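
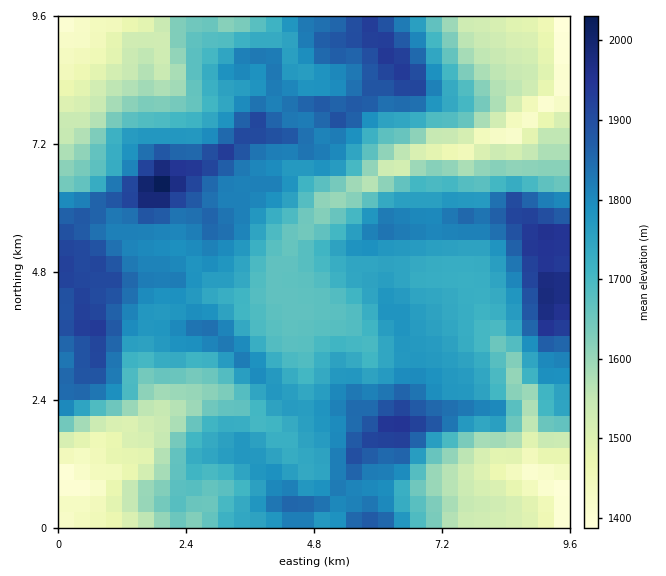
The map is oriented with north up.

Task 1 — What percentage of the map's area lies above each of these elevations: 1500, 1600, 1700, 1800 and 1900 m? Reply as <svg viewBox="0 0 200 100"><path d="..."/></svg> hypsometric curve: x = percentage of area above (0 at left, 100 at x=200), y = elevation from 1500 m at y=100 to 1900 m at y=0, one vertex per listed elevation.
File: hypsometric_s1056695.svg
<svg viewBox="0 0 200 100"><path d="M182 100l-25-25-35-25-62-25-44-25"/></svg>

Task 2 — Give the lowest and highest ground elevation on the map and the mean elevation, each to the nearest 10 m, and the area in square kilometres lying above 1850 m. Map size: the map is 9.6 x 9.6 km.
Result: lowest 1370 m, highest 2040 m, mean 1720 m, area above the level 14.6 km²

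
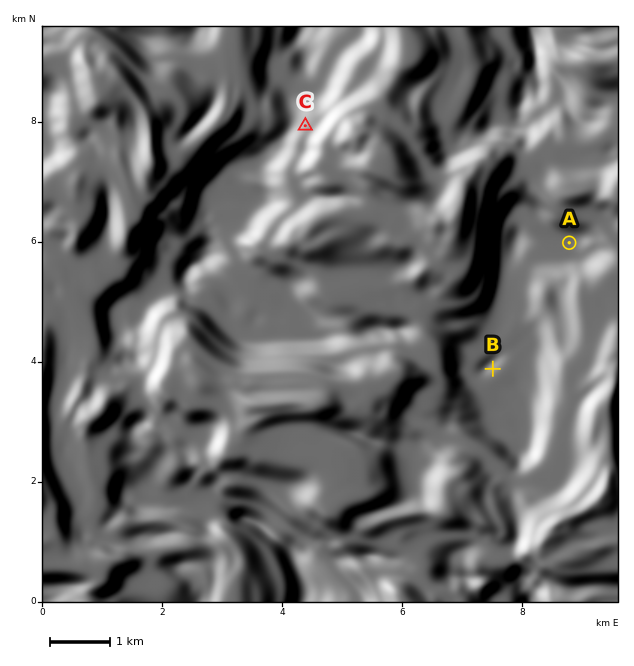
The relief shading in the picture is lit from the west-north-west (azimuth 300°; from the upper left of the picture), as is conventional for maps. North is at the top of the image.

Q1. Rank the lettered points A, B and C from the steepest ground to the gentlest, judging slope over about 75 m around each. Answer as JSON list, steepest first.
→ ["C", "B", "A"]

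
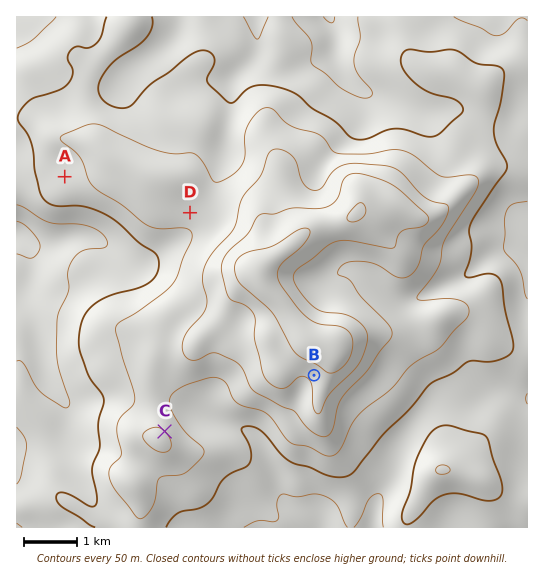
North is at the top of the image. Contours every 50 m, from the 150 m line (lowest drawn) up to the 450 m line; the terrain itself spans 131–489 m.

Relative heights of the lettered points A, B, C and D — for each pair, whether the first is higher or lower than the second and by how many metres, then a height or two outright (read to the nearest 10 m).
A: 150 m lower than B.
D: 110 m lower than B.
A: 80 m lower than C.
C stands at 350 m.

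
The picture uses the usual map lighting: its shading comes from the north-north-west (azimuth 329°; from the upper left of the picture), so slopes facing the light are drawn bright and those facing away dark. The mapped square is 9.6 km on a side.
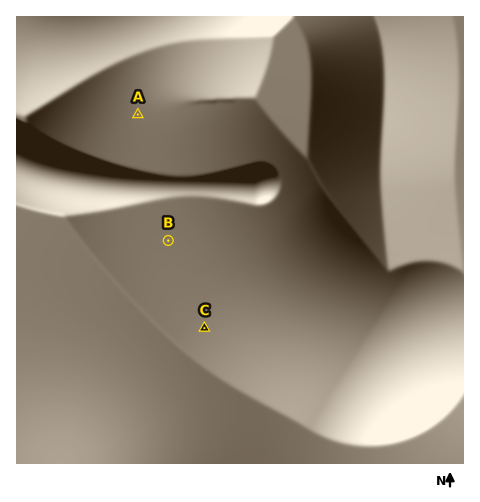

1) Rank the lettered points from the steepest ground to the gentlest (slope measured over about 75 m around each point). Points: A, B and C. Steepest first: C B A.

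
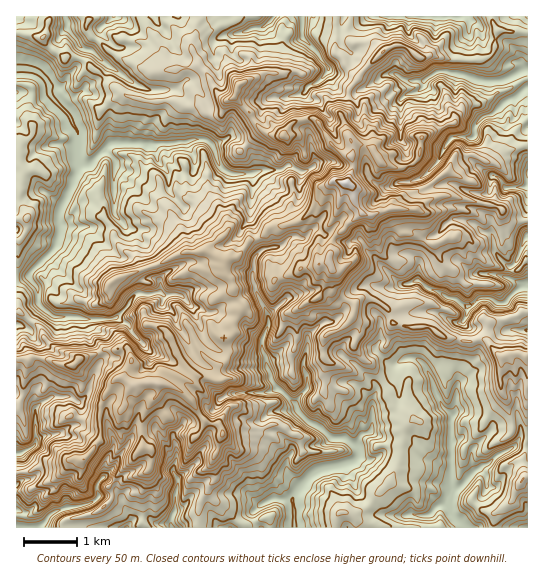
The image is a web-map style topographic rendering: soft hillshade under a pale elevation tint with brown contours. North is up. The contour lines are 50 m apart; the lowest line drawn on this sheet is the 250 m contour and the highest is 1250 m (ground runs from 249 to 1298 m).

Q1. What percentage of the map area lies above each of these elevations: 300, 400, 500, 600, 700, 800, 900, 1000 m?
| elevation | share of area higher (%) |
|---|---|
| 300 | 95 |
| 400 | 84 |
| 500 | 68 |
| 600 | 49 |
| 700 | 34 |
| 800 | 23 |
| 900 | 15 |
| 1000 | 7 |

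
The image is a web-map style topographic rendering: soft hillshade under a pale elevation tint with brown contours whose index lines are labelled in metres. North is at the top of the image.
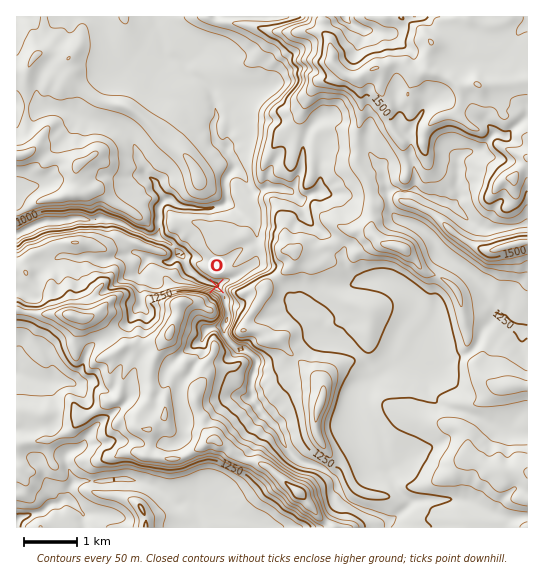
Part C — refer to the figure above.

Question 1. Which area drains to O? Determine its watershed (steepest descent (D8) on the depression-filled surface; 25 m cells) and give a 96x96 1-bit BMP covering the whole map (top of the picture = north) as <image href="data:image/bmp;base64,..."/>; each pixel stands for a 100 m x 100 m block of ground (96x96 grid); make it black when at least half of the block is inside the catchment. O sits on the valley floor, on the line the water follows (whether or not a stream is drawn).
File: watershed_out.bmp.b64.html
<image width="96" height="96" href="data:image/bmp;base64,Qk2+BAAAAAAAAD4AAAAoAAAAYAAAAGAAAAABAAEAAAAAAIAEAAATCwAAEwsAAAIAAAAAAAAA////AAAAAAAAAAAAAAAAGAAAAAAAAAAAAAAAfAAAAAAAAAAAAAAA/AAAAAAAAAAAAAAA/AAAAAAAAAAAAAAB/gAAAAAAAAAAAAAD/gAAAAAAAAAAAAAH/wAAAAAAAAAAAAAP/wAAAAAAAAAAAAAf/gAAAAAAAAAAAAB//AAAAAAAAAAAAAD//AAAAAAAAAAAAAH//AAAAAAAAAAAAA//+AAAAAAAAAB/AH//4AAAAAAAAAB/wP//wAAAAAAAAAB/4f//wAAAAAAAAAB/////gAAAAAAAAAB/////gAAAAAAAAAD/////AAAAAAAAAAH/////AAAAAAAAAAH/////AAAAAAAAAAH/////AAAAAAAAAAD/////gAAAAAAAAAB/////gAAAAAAAAAB/////wAAAAAAAAAB/////wAAAAAAAAAB/////wAAAAAAAAAB/////gAAAAAAAAAB/////AAAAAAAAAAB////+AAAAAAAAAAB////8AAAAAAAAAAA////4AAAAAAAAAAA////wAAAAAAAAAAAf///gAAAAAAAAAAAP///AAAAAAAAAAAAP//4AAAAAAAAAAAAH//wAAAAAAAAAAAAH/+AAAAAAAAAAAAAD/+AAAAAAAAAAAAAD//AAAAAAAAAAAAAD//AAAAAAAAAAAAAD//gAAAAAAAAAAAAB//wAAAAAAAAAAAAAB/wAAAAAAAAAAAAAB44AAAAAAAAAAAAAAAAAAAAAAAAAAAAAAAAAAAAAAAAAAAAAAAAAAAAAAAAAAAAAAAAAAAAAAAAAAAAAAAAAAAAAAAAAAAAAAAAAAAAAAAAAAAAAAAAAAAAAAAAAAAAAAAAAAAAAAAAAAAAAAAAAAAAAAAAAAAAAAAAAAAAAAAAAAAAAAAAAAAAAAAAAAAAAAAAAAAAAAAAAAAAAAAAAAAAAAAAAAAAAAAAAAAAAAAAAAAAAAAAAAAAAAAAAAAAAAAAAAAAAAAAAAAAAAAAAAAAAAAAAAAAAAAAAAAAAAAAAAAAAAAAAAAAAAAAAAAAAAAAAAAAAAAAAAAAAAAAAAAAAAAAAAAAAAAAAAAAAAAAAAAAAAAAAAAAAAAAAAAAAAAAAAAAAAAAAAAAAAAAAAAAAAAAAAAAAAAAAAAAAAAAAAAAAAAAAAAAAAAAAAAAAAAAAAAAAAAAAAAAAAAAAAAAAAAAAAAAAAAAAAAAAAAAAAAAAAAAAAAAAAAAAAAAAAAAAAAAAAAAAAAAAAAAAAAAAAAAAAAAAAAAAAAAAAAAAAAAAAAAAAAAAAAAAAAAAAAAAAAAAAAAAAAAAAAAAAAAAAAAAAAAAAAAAAAAAAAAAAAAAAAAAAAAAAAAAAAAAAAAAAAAAAAAAAAAAAAAAAAAAAAAAAAAAAAAAAAAAAAAAAAAAAAAAAAAAAAAAAAAAAAAAAAAAAAAAAAAAAAAAAAAAAAAAAAAAAAAAAAAAAAAAAAAAAAAAAAAAAAAAAAAAAAAAAAAAAAAAAAAAAAAAAAAAAAAAAAAAAAAAAAAAAAAAAAAAAAAAAAAAAAA="/>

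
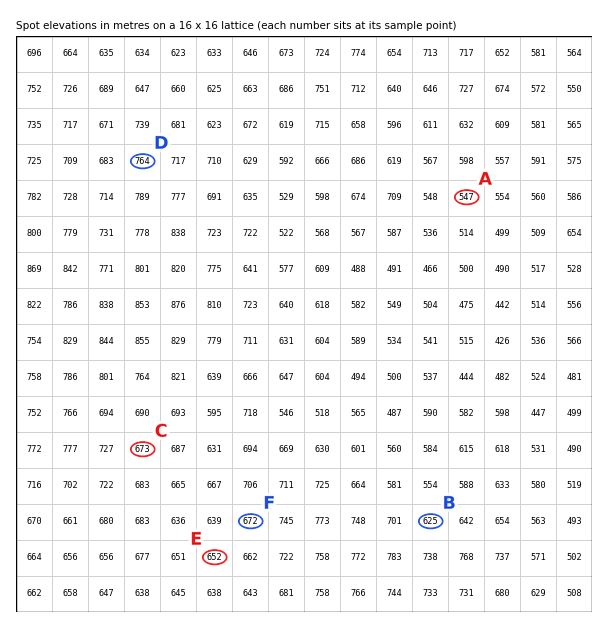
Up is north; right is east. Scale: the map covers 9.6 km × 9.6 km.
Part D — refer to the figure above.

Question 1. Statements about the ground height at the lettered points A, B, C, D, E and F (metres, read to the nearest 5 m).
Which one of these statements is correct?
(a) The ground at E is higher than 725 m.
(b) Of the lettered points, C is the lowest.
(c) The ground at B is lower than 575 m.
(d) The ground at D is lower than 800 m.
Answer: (d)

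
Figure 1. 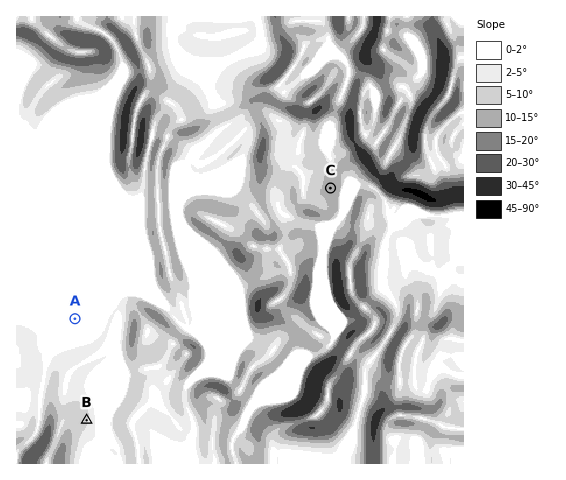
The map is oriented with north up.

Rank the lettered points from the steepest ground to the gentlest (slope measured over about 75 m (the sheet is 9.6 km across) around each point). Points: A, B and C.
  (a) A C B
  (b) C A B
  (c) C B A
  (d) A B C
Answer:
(c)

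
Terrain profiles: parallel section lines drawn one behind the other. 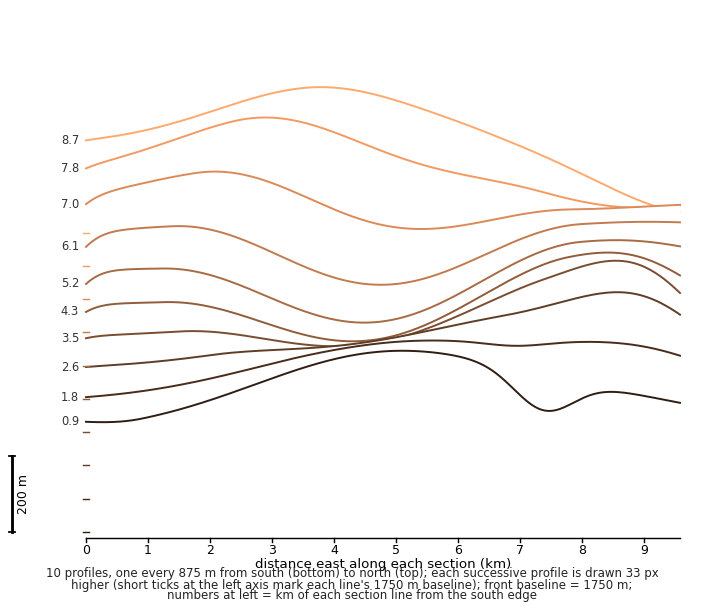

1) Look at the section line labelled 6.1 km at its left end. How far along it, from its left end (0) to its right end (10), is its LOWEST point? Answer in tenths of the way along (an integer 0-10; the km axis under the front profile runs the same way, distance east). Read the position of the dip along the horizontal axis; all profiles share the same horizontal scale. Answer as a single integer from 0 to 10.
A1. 5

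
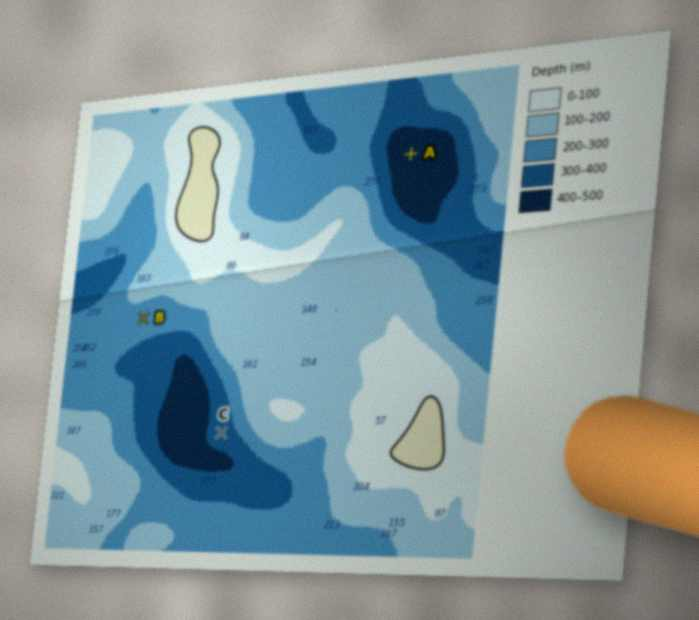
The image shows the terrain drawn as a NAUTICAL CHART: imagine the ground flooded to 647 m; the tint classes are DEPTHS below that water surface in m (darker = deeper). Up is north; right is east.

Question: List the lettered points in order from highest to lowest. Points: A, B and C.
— B C A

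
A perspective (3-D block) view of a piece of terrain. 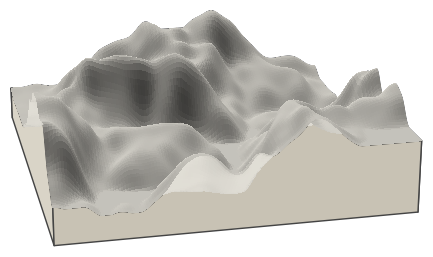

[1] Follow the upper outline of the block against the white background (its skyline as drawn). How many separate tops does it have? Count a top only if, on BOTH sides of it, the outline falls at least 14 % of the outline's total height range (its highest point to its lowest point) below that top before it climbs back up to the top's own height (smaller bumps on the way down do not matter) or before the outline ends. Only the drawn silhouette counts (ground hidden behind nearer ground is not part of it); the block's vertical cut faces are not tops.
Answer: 2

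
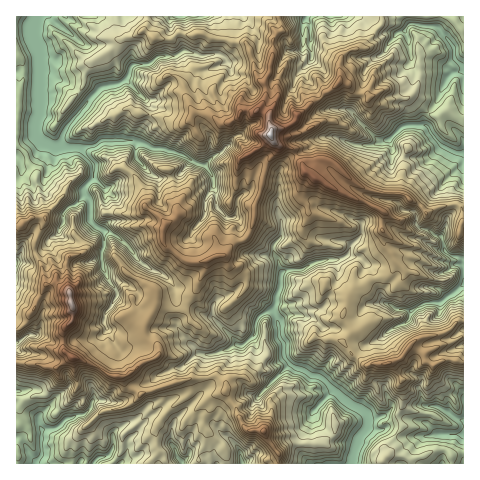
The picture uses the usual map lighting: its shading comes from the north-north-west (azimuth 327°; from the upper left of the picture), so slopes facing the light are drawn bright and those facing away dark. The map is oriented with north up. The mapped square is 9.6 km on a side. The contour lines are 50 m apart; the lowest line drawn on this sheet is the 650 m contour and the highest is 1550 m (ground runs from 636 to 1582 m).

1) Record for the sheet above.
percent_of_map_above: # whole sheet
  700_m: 92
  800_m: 80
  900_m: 65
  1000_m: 48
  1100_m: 29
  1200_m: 13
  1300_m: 4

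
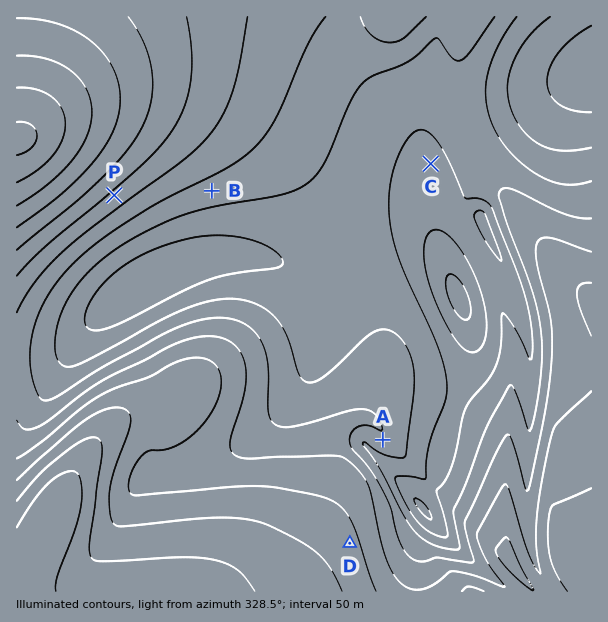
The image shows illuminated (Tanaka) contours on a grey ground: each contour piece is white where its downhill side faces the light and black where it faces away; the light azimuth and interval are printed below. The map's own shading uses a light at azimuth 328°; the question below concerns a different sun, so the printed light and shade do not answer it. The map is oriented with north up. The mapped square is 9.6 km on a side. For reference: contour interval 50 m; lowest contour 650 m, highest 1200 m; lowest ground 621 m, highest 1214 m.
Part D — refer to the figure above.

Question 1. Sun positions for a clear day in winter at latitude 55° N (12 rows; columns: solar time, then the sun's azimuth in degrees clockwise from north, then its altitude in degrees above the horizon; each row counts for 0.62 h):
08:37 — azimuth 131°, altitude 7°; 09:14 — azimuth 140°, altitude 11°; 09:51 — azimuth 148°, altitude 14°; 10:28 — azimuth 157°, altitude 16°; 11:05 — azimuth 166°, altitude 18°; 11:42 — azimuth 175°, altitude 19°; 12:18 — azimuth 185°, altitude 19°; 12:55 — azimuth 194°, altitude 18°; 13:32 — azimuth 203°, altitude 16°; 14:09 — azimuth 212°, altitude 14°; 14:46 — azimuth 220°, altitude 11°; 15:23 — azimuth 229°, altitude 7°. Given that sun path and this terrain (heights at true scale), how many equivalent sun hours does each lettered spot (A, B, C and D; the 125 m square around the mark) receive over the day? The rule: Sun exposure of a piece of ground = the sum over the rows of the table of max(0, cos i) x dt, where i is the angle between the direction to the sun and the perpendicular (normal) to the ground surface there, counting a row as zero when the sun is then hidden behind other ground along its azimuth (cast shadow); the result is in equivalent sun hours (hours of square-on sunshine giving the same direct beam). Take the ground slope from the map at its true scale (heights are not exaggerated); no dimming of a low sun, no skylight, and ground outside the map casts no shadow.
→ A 2.6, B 2.4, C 2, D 1.6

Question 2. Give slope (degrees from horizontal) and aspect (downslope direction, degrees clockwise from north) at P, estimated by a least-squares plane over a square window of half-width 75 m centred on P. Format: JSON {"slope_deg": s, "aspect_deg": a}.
{"slope_deg": 10, "aspect_deg": 140}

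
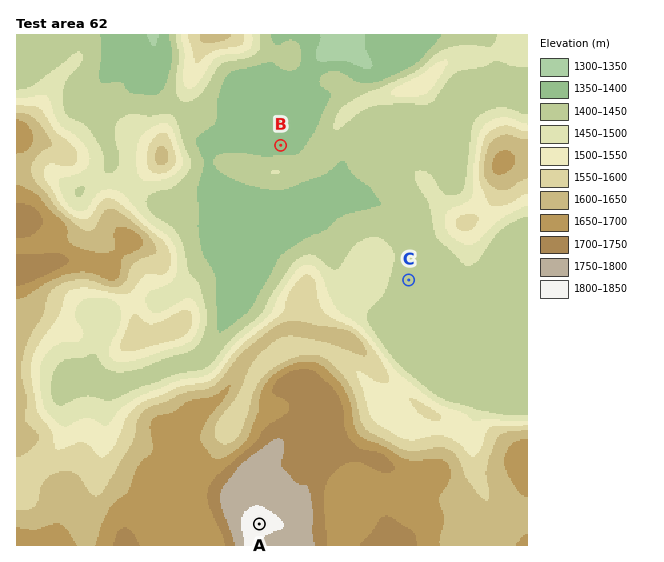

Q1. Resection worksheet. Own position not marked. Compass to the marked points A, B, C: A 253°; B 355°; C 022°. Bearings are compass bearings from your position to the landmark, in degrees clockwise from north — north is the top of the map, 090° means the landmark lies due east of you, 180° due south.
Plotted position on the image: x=314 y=508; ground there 1740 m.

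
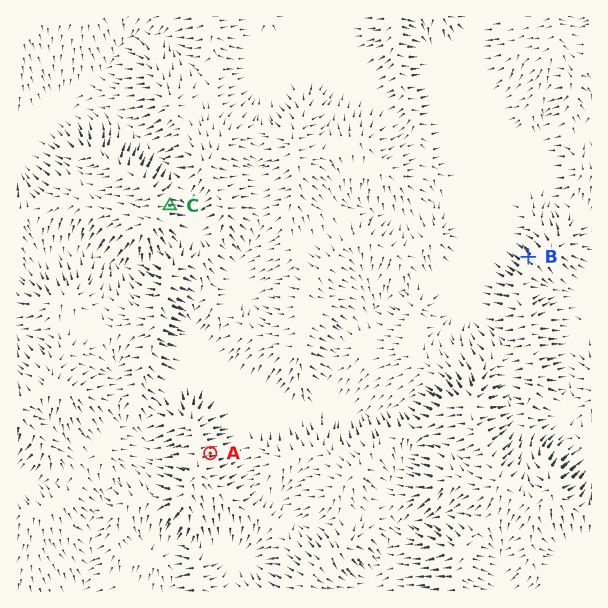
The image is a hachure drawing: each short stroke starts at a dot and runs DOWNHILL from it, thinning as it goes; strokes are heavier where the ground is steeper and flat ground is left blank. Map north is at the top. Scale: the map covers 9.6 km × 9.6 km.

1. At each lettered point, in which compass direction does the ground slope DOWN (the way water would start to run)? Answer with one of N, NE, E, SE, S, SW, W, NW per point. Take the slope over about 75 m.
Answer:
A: E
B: NW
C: E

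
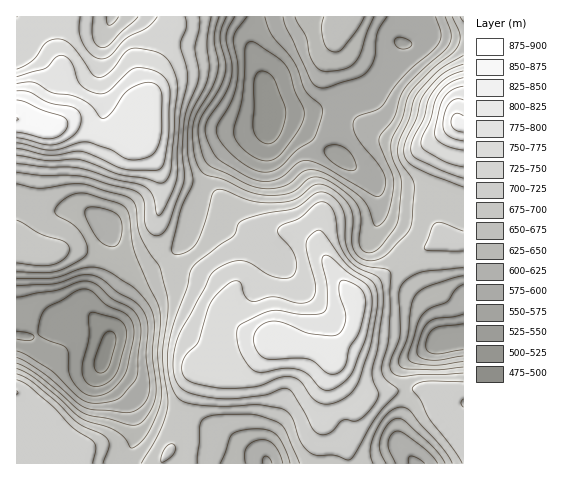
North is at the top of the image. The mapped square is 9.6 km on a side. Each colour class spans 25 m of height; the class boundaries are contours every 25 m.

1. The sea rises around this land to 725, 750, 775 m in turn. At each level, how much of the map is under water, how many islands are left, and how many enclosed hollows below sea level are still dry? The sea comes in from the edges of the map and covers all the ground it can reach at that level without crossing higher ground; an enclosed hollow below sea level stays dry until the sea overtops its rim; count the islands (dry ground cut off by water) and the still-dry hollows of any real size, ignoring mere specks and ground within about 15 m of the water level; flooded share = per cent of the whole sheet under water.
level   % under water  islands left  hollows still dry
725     71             1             0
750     81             1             0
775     88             1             0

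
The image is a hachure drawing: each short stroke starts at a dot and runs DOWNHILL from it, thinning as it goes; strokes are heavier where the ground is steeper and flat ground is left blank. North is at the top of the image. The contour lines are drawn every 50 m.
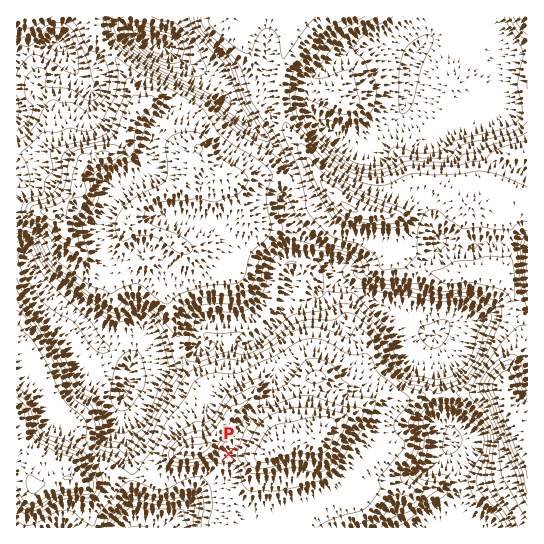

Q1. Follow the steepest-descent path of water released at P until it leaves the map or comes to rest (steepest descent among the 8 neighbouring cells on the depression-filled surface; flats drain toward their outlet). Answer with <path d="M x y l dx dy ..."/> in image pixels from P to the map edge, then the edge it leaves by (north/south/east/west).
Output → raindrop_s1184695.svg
<path d="M229 454l-3 1 0 26-3 2-6 0-8 6-24 22-2 0-16 16"/>
exit: south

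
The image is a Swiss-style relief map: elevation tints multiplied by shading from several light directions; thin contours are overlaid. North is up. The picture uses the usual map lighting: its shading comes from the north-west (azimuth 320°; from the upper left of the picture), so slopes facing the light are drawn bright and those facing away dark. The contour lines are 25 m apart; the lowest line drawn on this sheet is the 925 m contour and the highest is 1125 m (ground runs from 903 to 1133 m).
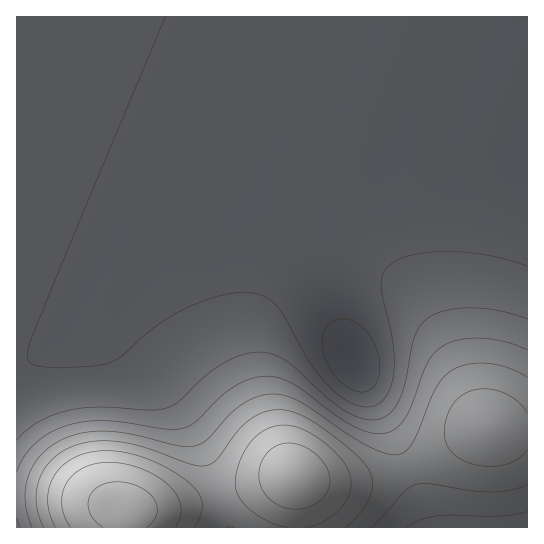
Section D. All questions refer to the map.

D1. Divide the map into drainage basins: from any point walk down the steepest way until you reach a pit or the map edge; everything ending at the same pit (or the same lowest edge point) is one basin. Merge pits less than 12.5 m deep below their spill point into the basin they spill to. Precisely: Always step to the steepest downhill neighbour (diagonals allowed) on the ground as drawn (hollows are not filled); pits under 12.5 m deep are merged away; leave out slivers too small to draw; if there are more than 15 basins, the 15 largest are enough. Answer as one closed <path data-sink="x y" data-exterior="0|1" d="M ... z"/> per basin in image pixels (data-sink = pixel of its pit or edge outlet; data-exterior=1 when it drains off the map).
<path data-sink="354 362" data-exterior="0" d="M527 16l-510 0-1 478 39 2 40 7 24 0 23 6 23-1 56-12 68-20 30 5 39 0 24-4 35-12 68-37 42 3z"/><path data-sink="527 527" data-exterior="1" d="M494 428l-13 1-64 36-35 12-24 4-39 0-24-5 1 51 231 1 1-97z"/><path data-sink="230 527" data-exterior="1" d="M294 476l-17 3-56 17-39 9-32 4-17-2-5 12 0 8 167 1 1-47z"/><path data-sink="17 527" data-exterior="1" d="M38 495l-22 0 1 33 111-1 0-8 4-9-2-5z"/>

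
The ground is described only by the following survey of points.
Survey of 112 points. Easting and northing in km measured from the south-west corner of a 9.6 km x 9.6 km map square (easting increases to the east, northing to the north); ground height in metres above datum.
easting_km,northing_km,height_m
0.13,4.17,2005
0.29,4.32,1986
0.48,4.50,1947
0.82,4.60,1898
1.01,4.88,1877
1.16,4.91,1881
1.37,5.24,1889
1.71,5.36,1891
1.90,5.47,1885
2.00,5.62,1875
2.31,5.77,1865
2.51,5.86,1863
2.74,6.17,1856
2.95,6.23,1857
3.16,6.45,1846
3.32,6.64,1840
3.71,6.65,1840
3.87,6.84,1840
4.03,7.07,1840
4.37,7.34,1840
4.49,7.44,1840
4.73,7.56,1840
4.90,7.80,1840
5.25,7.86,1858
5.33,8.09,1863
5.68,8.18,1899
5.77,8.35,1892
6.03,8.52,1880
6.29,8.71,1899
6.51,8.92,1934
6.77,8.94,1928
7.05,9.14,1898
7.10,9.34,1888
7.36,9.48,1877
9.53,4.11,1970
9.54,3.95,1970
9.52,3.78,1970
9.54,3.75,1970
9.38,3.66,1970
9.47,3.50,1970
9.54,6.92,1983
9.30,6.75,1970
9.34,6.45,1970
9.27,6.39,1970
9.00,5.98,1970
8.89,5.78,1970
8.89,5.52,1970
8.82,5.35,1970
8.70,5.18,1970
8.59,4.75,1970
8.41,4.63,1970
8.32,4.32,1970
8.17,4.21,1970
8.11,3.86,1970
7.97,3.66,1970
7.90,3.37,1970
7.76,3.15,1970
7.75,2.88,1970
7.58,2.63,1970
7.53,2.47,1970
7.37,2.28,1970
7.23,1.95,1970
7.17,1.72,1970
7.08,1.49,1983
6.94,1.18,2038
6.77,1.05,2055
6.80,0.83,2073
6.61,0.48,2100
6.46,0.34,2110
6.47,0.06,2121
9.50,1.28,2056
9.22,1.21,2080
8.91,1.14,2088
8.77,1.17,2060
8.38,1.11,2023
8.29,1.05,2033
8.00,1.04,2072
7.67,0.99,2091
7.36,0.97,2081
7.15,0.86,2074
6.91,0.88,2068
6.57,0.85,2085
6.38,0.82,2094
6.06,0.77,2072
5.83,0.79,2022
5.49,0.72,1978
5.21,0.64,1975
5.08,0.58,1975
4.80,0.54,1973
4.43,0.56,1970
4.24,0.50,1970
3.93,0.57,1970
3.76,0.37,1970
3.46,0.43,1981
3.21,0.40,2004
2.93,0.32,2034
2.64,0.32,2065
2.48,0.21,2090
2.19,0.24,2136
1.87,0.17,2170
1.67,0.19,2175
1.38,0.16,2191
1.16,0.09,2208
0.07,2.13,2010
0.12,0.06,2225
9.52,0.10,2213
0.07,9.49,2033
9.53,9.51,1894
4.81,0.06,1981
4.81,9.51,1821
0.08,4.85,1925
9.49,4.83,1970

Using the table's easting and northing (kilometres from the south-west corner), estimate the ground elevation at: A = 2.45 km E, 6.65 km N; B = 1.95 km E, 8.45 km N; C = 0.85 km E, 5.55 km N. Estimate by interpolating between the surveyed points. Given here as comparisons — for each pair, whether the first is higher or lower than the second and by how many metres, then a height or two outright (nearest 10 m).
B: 160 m higher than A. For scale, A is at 1840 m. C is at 1870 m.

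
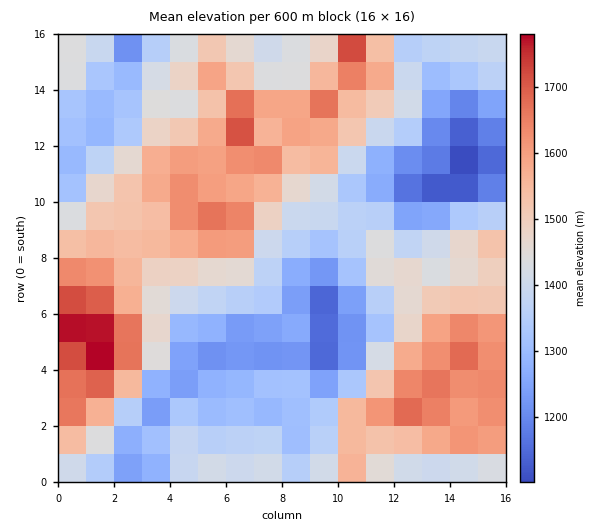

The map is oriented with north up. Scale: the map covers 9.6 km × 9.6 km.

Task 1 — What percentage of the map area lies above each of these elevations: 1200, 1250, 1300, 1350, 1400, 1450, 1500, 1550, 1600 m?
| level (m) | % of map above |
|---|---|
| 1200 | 93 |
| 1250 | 87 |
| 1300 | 79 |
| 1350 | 68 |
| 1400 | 57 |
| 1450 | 45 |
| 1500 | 36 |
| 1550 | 28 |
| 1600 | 19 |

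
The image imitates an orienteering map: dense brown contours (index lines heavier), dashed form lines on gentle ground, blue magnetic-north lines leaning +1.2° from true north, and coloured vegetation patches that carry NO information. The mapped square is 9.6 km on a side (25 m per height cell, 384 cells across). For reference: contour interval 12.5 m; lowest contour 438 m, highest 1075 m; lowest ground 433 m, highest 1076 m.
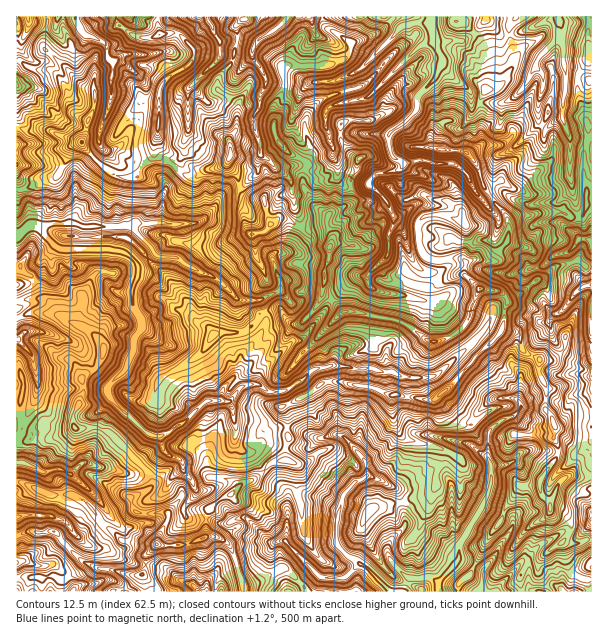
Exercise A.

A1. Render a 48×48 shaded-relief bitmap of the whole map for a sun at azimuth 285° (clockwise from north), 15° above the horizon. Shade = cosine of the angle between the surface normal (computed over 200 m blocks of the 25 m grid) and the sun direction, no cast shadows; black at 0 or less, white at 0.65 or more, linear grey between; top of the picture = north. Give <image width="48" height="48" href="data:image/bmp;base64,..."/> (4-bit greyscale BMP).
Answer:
<image width="48" height="48" href="data:image/bmp;base64,Qk32BAAAAAAAAHYAAAAoAAAAMAAAADAAAAABAAQAAAAAAIAEAAATCwAAEwsAABAAAAAAAAAAAAAAABEREQAiIiIAMzMzAERERABVVVUAZmZmAHd3dwCIiIgAmZmZAKqqqgC7u7sAzMzMAN3d3QDu7u4A////AHdlV6uYcxAVmpMRRlRpYTV3SJNHiFRFaId3eZq6URJEemJFMAVWZnU1RqdId3U1VJmJuneckzMzR0FGIXcAWFZzEmpopXdDIFaJdXms2DMhIxAkWGAmdElyAVuTpzhzIYZ1N5ma61eFEAABmiBccRikACnmW1RmNMp0eod4q3WXIyEgaSBesxOHIQPdSbUjEHeKmGeqeGSIMSMwSBA+1jNoQRBvprtQAGZWZWm4V4Z6hSARVhAL6VVnUiAN+IpQAZhnVKyoZHdZuUERRCAF2miZczAI/JhRAkR4fLmIhkWrh4USRBAASbmIdVEF/alVIWiHaKmYZUa6ZnmGUwARJ5dmZmICvNxSQ2Z3Q4mGMnuoVXiZY0QgSZZmZkAJppuCJWZ4Y2hRBN6XVHh5YiUyeZdUMRMp1mlxE4eKlVUQNV3qZHqIUiElepUjVUED64lxAXiLk0MGtwCuloqYUiEkaaQjMyMAK+xhEkebowCMpjAGqsu7hBA0SJVGMAAjAs1SMyaaogPtt0MQNqt43nJGV5dokwABJatQEhWqkwCv+lRDEli6FuyIdWZouzACI5kxEQa6lwAN/IdUMledgBmod3iGWKIAE4YRIifJd3AG/auVNFeL5wFpdVaHMWkQBHYgANuneIIAzLzJQ1aJrXAXlleaYASSACNkAJmZmHEAjduqdVVqqLcDZlepZzBJEAGIAFaIdlQAbcuYZYh72nthVnZUacQGMABqAIh3ZUIDrcl2ZYvKndi4RFZmaLoDQAAHYIiHhhAG7ZhlRImbzflWVWd2Z6xSMAAAR5h5pxAE3qhmSMtTvukjJ6h2ZouBADEAAUNYq5QAnqQ3qrtTnOoABtp2aJQAAGYgJQFXmoZEiGeqiLolybsxAG+3d4YiAAA3ZZQlZnZ4Z4iZqacSmsxTQAvpVnZEIAABZ5dodmd0e6iazukQSKxyQAn7RGUlYAEAA1ZmZmZmeHes3/yEN5lhEgj9VnQBUQISRANUV3UjVnZGz+ymN7lSAAn/l2IDYxI0VRJTJpZEM3gzfv2DSad0AD7quVAGQjM0eWVBFodUMmlTScylWHZiAv3ciTBoRCIji8qDFpl1IGp1VUaYmVR0AJrM3BWnQjMTi8unR5dnVFeJpQFZuVJ6AAK9hrxyY0Uii7updUaYhTV62QB8lTGNgAaohnYARkVTi6qrshmYphKKyQC8RDJ3MA77hFhTI0VUjJmZpQq3twF7uQLpJhOTAAPv1Eh0hiRGrKmKuAf4qACKmiH6JxLaZAAP+DR1eEQ3upqruQH8pwB5ilCsR1AonKAH6WVkWWZFuqqruwDftwB8l2B9Q4dCBtQCuoiVFHdWqKqqqwDdrCAMtYM9cBRqkDowSZumQDlmhoiIizCu3KQAuDSddEIAWxODN7qHYgd2qYiHejCcu6owGxXthXdQA7EmNqqHdQR3u8t1Rme6dWlQCyDOtmiGAFkiV4mXd0FJu6t1NMy6hlIAfUAK+mmWQQN0WHZ4dVU3u1qDWsxntyEUvoAAnLlVVVNWenNIlTRXuw=="/>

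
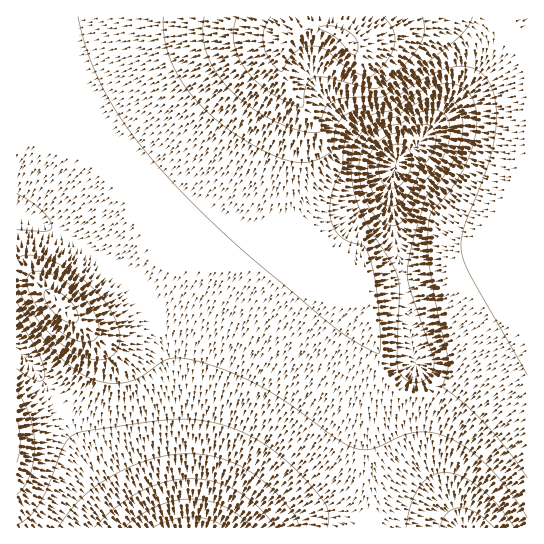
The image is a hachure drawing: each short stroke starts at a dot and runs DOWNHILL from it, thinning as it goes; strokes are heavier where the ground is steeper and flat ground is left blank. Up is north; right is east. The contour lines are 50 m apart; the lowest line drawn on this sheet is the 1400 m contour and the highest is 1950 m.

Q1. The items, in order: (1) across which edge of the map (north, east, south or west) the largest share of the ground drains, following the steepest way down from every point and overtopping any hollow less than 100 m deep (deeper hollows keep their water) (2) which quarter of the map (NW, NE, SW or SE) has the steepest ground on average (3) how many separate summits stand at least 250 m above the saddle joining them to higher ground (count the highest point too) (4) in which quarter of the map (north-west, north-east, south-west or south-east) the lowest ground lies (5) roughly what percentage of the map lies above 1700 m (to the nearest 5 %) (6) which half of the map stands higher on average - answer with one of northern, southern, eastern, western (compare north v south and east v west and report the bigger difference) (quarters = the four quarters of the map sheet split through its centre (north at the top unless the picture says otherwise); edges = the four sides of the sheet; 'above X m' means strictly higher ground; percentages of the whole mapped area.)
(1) Most of the ground drains across the southern edge.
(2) The steepest ground, on average, is in the north-east quarter.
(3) Counting only tops that stand 250 m proud, the map has 1 summit.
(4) The lowest point lies in the south-west quarter of the map.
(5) Roughly 40 % of the ground is higher than 1700 m.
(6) Taken as a whole, the northern half is higher than the southern.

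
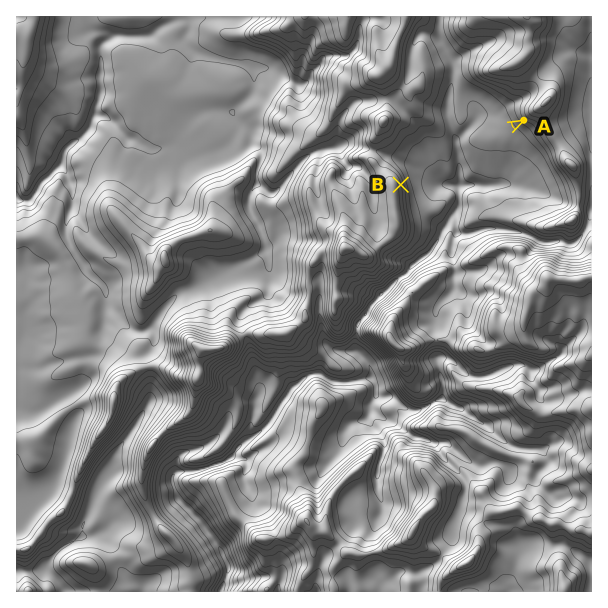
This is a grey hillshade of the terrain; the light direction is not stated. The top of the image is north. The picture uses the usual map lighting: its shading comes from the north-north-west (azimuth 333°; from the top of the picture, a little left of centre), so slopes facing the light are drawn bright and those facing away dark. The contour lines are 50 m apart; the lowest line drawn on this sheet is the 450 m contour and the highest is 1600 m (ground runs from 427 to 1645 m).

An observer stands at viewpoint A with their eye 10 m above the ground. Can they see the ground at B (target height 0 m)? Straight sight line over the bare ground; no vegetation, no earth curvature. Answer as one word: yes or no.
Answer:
yes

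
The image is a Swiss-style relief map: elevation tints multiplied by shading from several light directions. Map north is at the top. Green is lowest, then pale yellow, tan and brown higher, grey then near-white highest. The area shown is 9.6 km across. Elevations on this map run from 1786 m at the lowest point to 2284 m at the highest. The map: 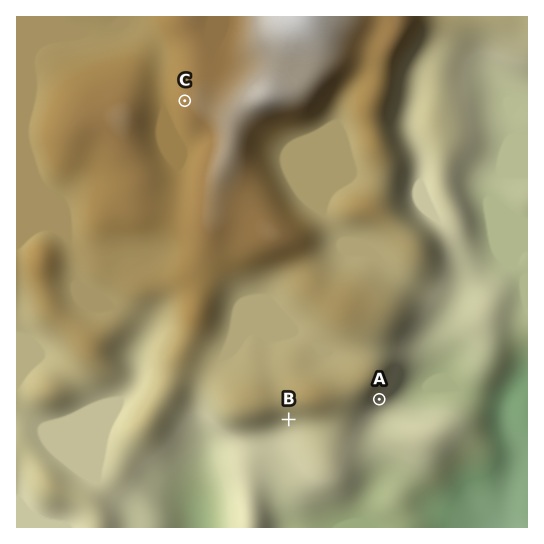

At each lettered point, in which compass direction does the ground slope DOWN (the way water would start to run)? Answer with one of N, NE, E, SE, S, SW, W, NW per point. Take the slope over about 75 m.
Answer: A SE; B S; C W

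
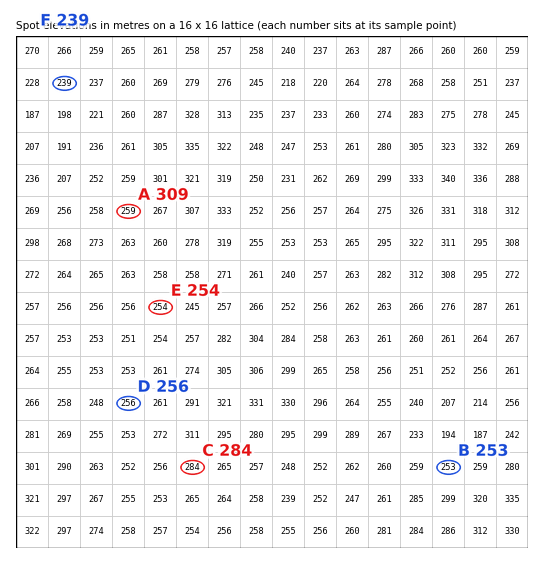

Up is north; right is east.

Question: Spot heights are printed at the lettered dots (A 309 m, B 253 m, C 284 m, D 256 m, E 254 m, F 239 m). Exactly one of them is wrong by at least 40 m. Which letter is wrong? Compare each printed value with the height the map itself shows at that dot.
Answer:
A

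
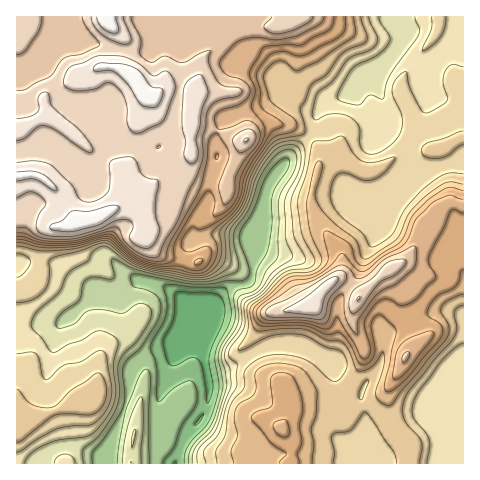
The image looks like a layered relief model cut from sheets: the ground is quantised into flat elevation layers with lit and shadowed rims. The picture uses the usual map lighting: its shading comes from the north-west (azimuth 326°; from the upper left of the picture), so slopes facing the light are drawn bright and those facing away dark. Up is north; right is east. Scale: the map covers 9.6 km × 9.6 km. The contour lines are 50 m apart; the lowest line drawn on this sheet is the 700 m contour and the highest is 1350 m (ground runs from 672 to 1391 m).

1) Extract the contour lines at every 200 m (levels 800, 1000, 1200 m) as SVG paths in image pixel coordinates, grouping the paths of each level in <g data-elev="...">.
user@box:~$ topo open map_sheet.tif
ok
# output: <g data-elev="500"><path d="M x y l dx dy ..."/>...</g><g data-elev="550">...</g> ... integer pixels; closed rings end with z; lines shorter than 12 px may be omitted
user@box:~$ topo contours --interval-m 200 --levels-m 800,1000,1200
<g data-elev="800"><path d="M92 463l1-11 12-15 18-31 2-13-3-21 2-8 3-5 16-14 13-22 4-10 1-8-3-8-10-6-15-5-2-5 0-5 2-2 6 0 57 10 17 0 15-4 13 1 4-2 4-3 0-6-9-27 0-12 13-21 10-27 4-9 11-12 5-3 4-1 3 3-2 7-12 19-4 9 0 29-5 27-9 17-5 16-3 2-12 3-4 5 2 19-1 7-13 23-3 10-1 7 5 25-7 28-7 14-17 19-3 7-1 9"/><path d="M149 463l0-51 2-33-2-7-3-3-3 2-4 6-13 33-7 35-2 18"/></g><g data-elev="1000"><path d="M333 463l2-10-3-13 0-5 4-2 14-3 14-18 7 6 22 33 3 12"/><path d="M420 463l2-15 0-6-3-5-14-17-2-8 1-10 6-13 43-50 4-11-3-16 4-4 5-3"/><path d="M17 442l6-2 32-25 12-1 22 1 7-2 8-10 3-12-4-14-2-3-4-1-26 17-15 15-9 3-9-1-7-3-14-15"/><path d="M361 400l-2-3 1-6 3-7 5-4 0 3-5 14z"/><path d="M17 246l22 5 14 0 23-3 23-7 7 0 6 3 19 16 14 6 49 10 9-1 7-3 7-7 4-8 1-9-2-13 1-5 20-23 4-11 6-20 9-17 10-13 6-5 25-6 3-2 1-7-5-17 5-8 6-16 15-10 17-22 7-5 13-4 3-3 1-6-6-18"/><path d="M463 174l-10-1-7 1-18 11-22 23-15 28-12 8-8 3-9-14-18-13-9-11-5-11 2-12 4-10 6-3 7 1 15 6 12-1 11-8 8-13-2-1-19 5-11-1-8-6-9-16-4-3-13 4-13 1-3 1-7 31-8 23 0 8 4 30 12 23 1 6-3 3-4 2-16 2-8 3-8 6-13 15-14 10-2 5 1 20-10 20 1 1 5-1 20-10 10-4 13-1 14 1 8 2 17 10 15 4 5 7 1 10-7 11-6 2-6-3-17-15-14-6-14-2-11 0-10 2-10 6-5 5-3 4 1 12-1 5-10 10-4 7-5 29-9 16 1 12"/><path d="M463 131l-36 12-5 4-1 5 2 3 4 3 14 0 7-3 11-9 4-1"/></g><g data-elev="1200"><path d="M402 362l3 0 2-2 2-5 0-3-6 3z"/><path d="M356 334l1 0 1-1-1-8 2-6 15-21 9-8 14-7 17-16 3-12-1-6-2-3-28 12-17 16-8 4-5 0-6-8-4-4-9 0-24 15-21 6-26 18-6 7 2 5 5 3 34 0 22 4 5-4 6-20 3-4 5-2 2 3 2 22 4 8z"/><path d="M17 233l8 0 17 7 20 1 15-1 28-8 7 0 4 2 11 14 11 8 15 5 11-1 2-3 4-15 30-55 7-26 1-18 2-6 4-3 3-1 12 19-1 8-9 26 3 15 2 3 4-1 4-5 3-6 0-12 2-6 8-14 11-14 4-7 0-6-1-4-9-8-6 0-12 6-11 2-3 0-2-3-1-8 2-5 25-10 6-6 2-6-1-5-5-5-15-5-5-3-4-7 1-6 13-15 7-5 15-3 22 3 17-4 24-11 3-4 2-4"/></g>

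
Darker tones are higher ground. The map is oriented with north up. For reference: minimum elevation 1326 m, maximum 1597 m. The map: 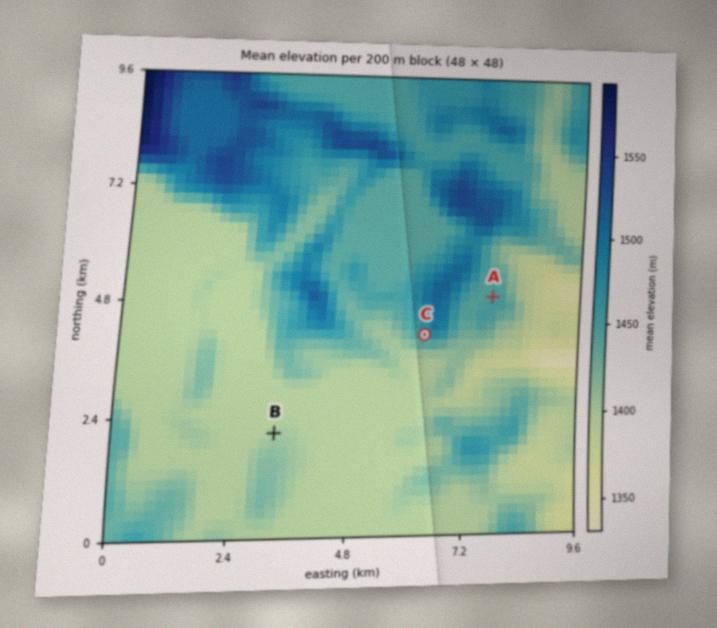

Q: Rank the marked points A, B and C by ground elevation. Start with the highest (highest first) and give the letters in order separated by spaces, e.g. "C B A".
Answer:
C A B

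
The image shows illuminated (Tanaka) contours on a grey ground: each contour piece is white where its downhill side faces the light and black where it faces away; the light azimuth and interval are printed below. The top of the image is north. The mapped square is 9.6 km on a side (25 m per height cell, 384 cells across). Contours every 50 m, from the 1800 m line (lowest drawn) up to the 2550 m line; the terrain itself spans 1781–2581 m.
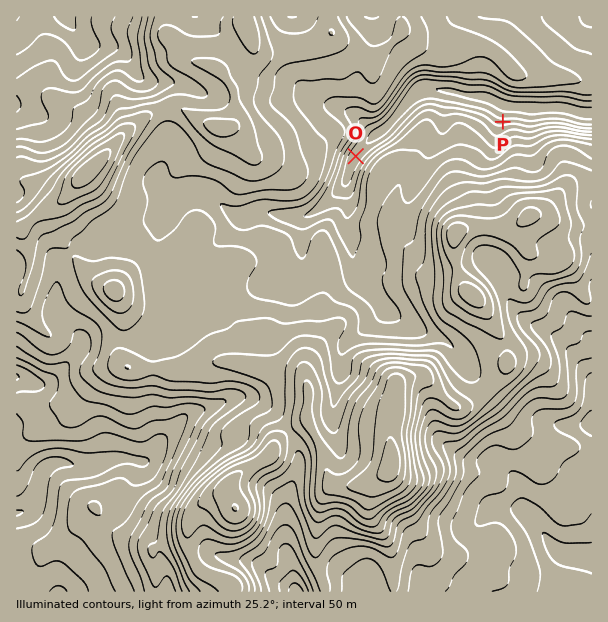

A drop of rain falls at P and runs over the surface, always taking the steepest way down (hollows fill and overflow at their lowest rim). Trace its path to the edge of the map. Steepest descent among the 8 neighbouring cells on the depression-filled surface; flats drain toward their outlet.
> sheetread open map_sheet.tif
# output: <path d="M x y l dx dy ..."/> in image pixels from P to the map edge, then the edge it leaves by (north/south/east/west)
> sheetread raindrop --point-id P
<path d="M503 122l0-15 40 0 2 1 22 0 2 2 3 0 6 3 13 0"/>
exit: east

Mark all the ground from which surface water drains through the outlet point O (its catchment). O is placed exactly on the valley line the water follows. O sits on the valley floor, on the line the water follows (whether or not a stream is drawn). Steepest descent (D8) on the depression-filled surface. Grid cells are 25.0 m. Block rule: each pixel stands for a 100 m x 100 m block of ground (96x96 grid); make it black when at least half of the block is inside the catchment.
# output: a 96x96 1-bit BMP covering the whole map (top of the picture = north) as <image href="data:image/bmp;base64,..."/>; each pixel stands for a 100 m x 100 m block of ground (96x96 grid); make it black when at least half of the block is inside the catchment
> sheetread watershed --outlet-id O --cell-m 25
<image width="96" height="96" href="data:image/bmp;base64,Qk2+BAAAAAAAAD4AAAAoAAAAYAAAAGAAAAABAAEAAAAAAIAEAAATCwAAEwsAAAIAAAAAAAAA////AAAAAAAAAAAAAAAAAAAAAAAAAAAAAAAAAAAAAAAAAAAAAAAAAAAAAAAAAAAAAAAAAAAAAAAAAAAAAAAAAAAAAAAAAAAAAAAAAAAAAAAAAAAAAAAAAAAAAAAAAAAAAAAAAAAAAAAAAAAAAAAAAAAAAAAAAAAAAAAAAAAAAAAAAAAAAAAAAAAAAAAAAAAAAAAAAAAAAAAAAAAAAAAAAAAAAAAAAAAAAAAAAAAAAAAAAAAAAAAAAAAAAAAAAAAAAAAAAAAAAAAAAAAAAAAAAAAAAAAAAAAAAAAAAAAAAAAAAAAAAAAP4AAAAAAAAAAAAAAP+AAAAAAAAAAAAAAP/AAAAAAAAAAAAAAP/gAAAAAAAAAAAAAf/gAAAAAAAAAAAAAf/gAAAAAAAAAAAAAf/gAAAAAAAAAAAAA//gAAAAAAAAAAAAA//gAAAAAAAAAAAAB//gAAAAAAAAAAAAB//gAAAAAAAAAAAAD//gAAAAAAAAAAAAD//gAAAAAAAAAAAAB//gDwAAAAAAAAAAB//gH8AAAAAAAAAAB//gP+AAAAAAAAAAD//wf/AAAAAAAAAAD//4//gAAAAAAAAAD/////gAAAAB/8Af//////wAAAAD//////////wAAAAH//////////wAAAAH//////////wAAAAH//////////gAAAAH//////////gAAAAH//////////AAAAAH//////////AAAAAH/////////+AAAAAH/////////8AAAAAH/////////8AAAAAH/////////4AAAAAH/////////wAAAAAP/////////gAAAAA//////////AAAAAB//////////AAAAAD//////////AAAAAH/////////+AAAAAP////////+CAAAAAf////////8AAAAAA/////////4AAAAAB/////////wAAAAAD/////////wAAAAAD/////////gAAAAAD/////////gAAAAAD/////////gAAAAAD/////////gAAAAAD/////////gAAAAAA/////////gAAAAAAf////////gAAAAAAP////////wAAAAAAP////////gAAAAAAH///////8AAAAAAAD///////4AAAAAAAB///////wAAAAAAAA////wB/gAAAAAAAAf///gA+AAAAAAAAAP///AAcAAAAAAAAAH//+AAAAAAAAAAAAD//8AAAAAAAAAAAAB//wAAAAAAAAAAAAAf+AAAAAAAAAAAAAAP4AAAAAAAAAAAAAABwAAAAAAAAAAAAAAAAAAAAAAAAAAAAAAAAAAAAAAAAAAAAAAAAAAAAAAAAAAAAAAAAAAAAAAAAAAAAAAAAAAAAAAAAAAAAAAAAAAAAAAAAAAAAAAAAAAAAAAAAAAAAAAAAAAAAAAAAAAAAAAAAAAAAAAAAAAAAAAAAAAAAAAAAAAAAAAAAAAAAAAAAAAAAAAAAAAAAAAAAAAAAAAAAAAAAAAAAAAAAAAAAAAAAAAAAAAAAAAAAAAAAAAAAAAA="/>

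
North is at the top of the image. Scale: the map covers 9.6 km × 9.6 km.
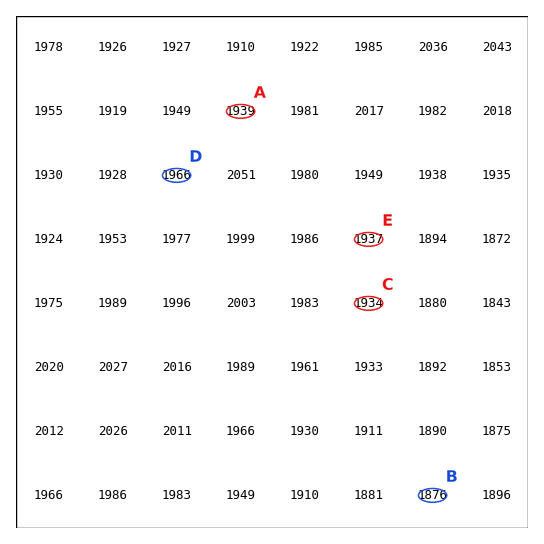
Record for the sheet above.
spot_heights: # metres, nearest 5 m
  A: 1940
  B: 1875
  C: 1935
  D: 1965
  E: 1935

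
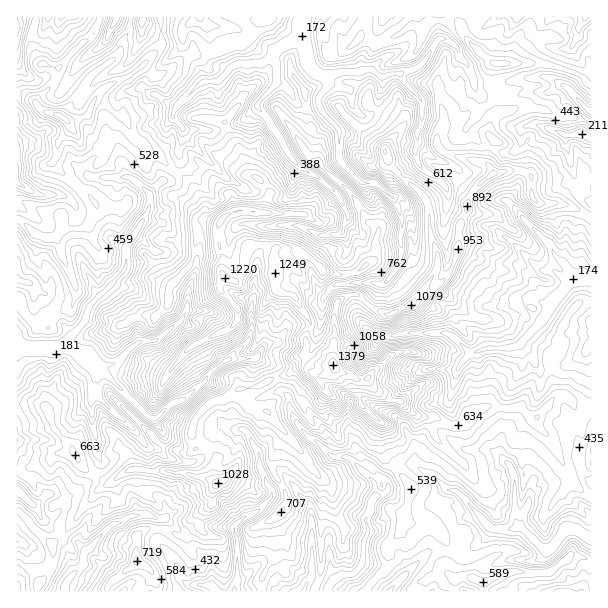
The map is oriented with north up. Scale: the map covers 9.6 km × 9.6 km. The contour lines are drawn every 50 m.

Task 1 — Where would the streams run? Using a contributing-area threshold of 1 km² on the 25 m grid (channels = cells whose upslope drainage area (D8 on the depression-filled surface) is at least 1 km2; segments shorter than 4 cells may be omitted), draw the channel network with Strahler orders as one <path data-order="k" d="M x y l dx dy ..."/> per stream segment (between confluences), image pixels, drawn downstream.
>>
<path data-order="1" d="M213 587l3 3 0 1 2 0"/><path data-order="1" d="M312 540l0 36-6 8-1 3 0 4"/><path data-order="2" d="M522 528l21 21 6 0 14-15 0-1 1 0 3-3 9 0 6 4 6 3 3 0"/><path data-order="1" d="M147 515l-10 0-2 1-6 0-7 6-11 3-28 30 0 11-17 16-1 3 0 6"/><path data-order="1" d="M32 504l-12-12-3 0"/><path data-order="2" d="M375 497l-4 6 0 7-5 8 2 16-5 8 0 18-1 1 0 3-2 3-6 6-3 2-9 0-6 3-7 7 0 6"/><path data-order="1" d="M383 477l4 5 2 6-6 7-5 0-3 2"/><path data-order="1" d="M420 470l15 7 12 12 3 2 6 0 29 30 0 1 1 0 6 6 30 0"/><path data-order="1" d="M504 461l8 7 0 3 3 5 0 43 1 3 6 6"/><path data-order="1" d="M326 450l6 6 3 2 13 0 3 1 23 23 1 3 0 12"/><path data-order="1" d="M252 441l2 5 4 6 0 3 2 1 0 11 6 12 1 6 5 4 0 6-2 3-15 15-6 2-1 1-3 0-11 11 0 6 3 6 0 40-1 2-2 10"/><path data-order="1" d="M92 401l0-8 1-1 0-21 5-5"/><path data-order="1" d="M102 401l-4-6 0-15 1-2 2-7"/><path data-order="2" d="M101 371l-3-5"/><path data-order="1" d="M458 369l0-1 4-5 0-1 9-9"/><path data-order="2" d="M98 365l-3-3-2 0-10-11-9-1-5-3-7 0"/><path data-order="1" d="M254 359l-27 0-8 7-6 3-6 6-1 5-23 21-12 3-13 13-3 2-6-2-44-43-1 0-3-3"/><path data-order="2" d="M471 353l5 0 9-5 24 0 1-1 5 0 3-2 24-24 0-1 9-12 0-5 12-12 0-1 6-6 0-2 1-1 5 0 3-2"/><path data-order="2" d="M62 347l-3 1-36 0-6-6 0-1"/><path data-order="1" d="M384 336l11 0 6-3 46 0 6 5 2 0 15 15 1 0"/><path data-order="1" d="M186 311l-4 9-26 21-15 0-7 6-2 0-16 16-3 0-2 2-13 0"/><path data-order="1" d="M326 296l3-6 3-3 6-2 1-1 11 0 1-2 23 0 1 2 9 0 12-15 3-6 0-3 2-2 0-4 1-2 0-6-1-1 1-26-3-6 0-4-7-12-2 0-10-11-2 0-3-3-13 0-21-21-2-3 0-28-1-3-15-15-5-9 0-6 2-3 7-8 2-3 0-4-2-3-3 0"/><path data-order="2" d="M578 279l13 0"/><path data-order="1" d="M542 237l9 9 3 8 13 13 0 2 5 6 0 3 4 0 2 1"/><path data-order="1" d="M309 230l11 6 4 0 2-2 15 0 3-3 0-6 4-6 0-4-10-21-5-5-1 0-5-4-1 0-9-9-6-2-3-3-5-1-13-14-9-18-3-3-3-6-5-4-3-8-9-9 0-6 18-18 0-22-3-5 0-3"/><path data-order="1" d="M105 177l24 0 3 2 3 3 2 0 13 13 0 11-1 1 0 3-3 6-3 3-6 12-11 15 0 21-1 3-12 12 0 2-2 0-21 21-3 6-3 12-16 16-2 6-3 0-1 2"/><path data-order="1" d="M420 165l-4-9 0-9 1-1 0-15 5-6 0-24-3-3 0-2-17-16-1-6"/><path data-order="1" d="M561 134l3 1 21-1 5 4 1 0"/><path data-order="1" d="M183 129l-1-3-9-9 0-3 3-6 25-25 3 0 2-2 10 0 3-1 5-5 1 0 0-1 9-9 3 0 2-2 22 0 6-4 5-2 1-3"/><path data-order="1" d="M573 95l15 15 3 1"/><path data-order="1" d="M474 81l-6-12 0-3-9-9 0-6-1-3-11-9-9 0-7 11-5 9-9 9-6 1-1 2-9 1 0 2"/><path data-order="2" d="M324 77l-1-2-6-1-9-11 0-4-2-2 0-7-1-2 0-4-3-5 0-3"/><path data-order="2" d="M401 74l-23 1-6-6-7 0-6 3-20 0-1 2-12 1-2 2"/><path data-order="2" d="M273 54l0-1 8-6 21-11"/><path data-order="3" d="M302 36l0-16 1-3"/>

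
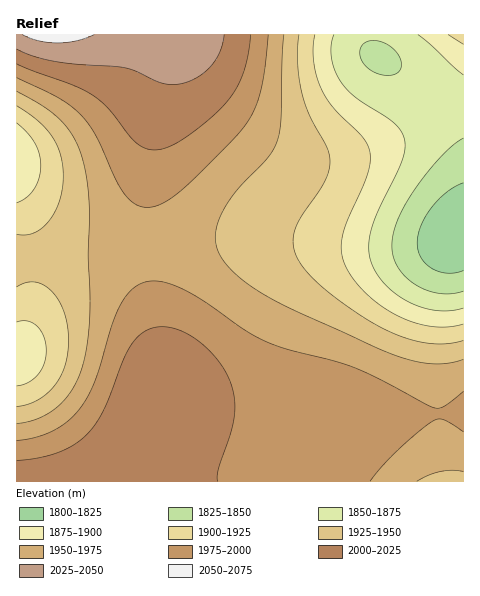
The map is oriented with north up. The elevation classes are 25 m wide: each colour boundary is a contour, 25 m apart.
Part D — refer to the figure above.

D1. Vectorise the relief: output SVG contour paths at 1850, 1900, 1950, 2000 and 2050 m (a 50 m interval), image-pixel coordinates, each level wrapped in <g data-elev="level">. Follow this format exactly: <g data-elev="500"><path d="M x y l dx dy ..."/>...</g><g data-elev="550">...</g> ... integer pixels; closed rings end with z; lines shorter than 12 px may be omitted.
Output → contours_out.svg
<g data-elev="1850"><path d="M463 291l-11 3-13-1-12-3-11-5-11-9-7-9-5-11-1-10 1-12 4-13 16-29 27-34 13-13 10-7"/><path d="M386 75l-14-4-9-8-3-6 0-6 1-5 4-3 7-3 10 2 9 5 7 7 3 9-1 7-5 4z"/></g><g data-elev="1900"><path d="M463 324l-15 3-15 0-16-4-18-6-16-10-15-12-12-13-10-14-4-15 0-17 6-16 19-44 3-12 0-10-2-9-4-7-30-30-13-20-5-13-2-14-1-14 2-12"/><path d="M17 322l10-1 10 5 7 11 2 14-2 13-6 11-10 7-11 4"/><path d="M17 123l10 10 8 10 4 11 2 11-2 13-5 11-8 9-9 5"/><path d="M448 35l15 9"/></g><g data-elev="1950"><path d="M417 481l11-6 12-3 12-2 11 1"/><path d="M463 359l-17 4-19 0-21-4-24-9-89-40-28-15-28-20-10-10-7-10-4-9-1-11 2-10 5-12 15-23 32-34 9-18 3-21 3-82"/><path d="M17 91l25 15 17 13 12 15 9 18 6 21 3 26-1 57 2 46-1 27-3 24-5 19-8 16-11 14-13 11-15 7-17 4"/></g><g data-elev="2000"><path d="M218 481l0-12 12-34 4-18 1-16-4-16-10-20-17-19-19-14-19-5-9 0-9 3-8 4-7 8-9 16-22 55-8 14-10 10-13 9-15 7-18 5-21 2"/><path d="M17 64l55 21 18 9 18 14 29 35 10 6 11 1 14-5 16-9 23-19 17-16 9-14 6-14 5-17 3-21"/></g><g data-elev="2050"><path d="M22 35l17 6 18 2 19-2 18-6"/></g>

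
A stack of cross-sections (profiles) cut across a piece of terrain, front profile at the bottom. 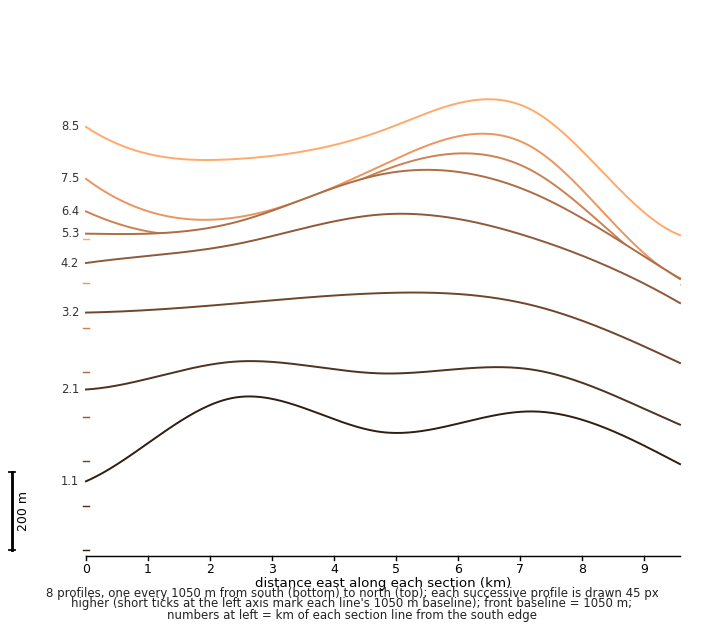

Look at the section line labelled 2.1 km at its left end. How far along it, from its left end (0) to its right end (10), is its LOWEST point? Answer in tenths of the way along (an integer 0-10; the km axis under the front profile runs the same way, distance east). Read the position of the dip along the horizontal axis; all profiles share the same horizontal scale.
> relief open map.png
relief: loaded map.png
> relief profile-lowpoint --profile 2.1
10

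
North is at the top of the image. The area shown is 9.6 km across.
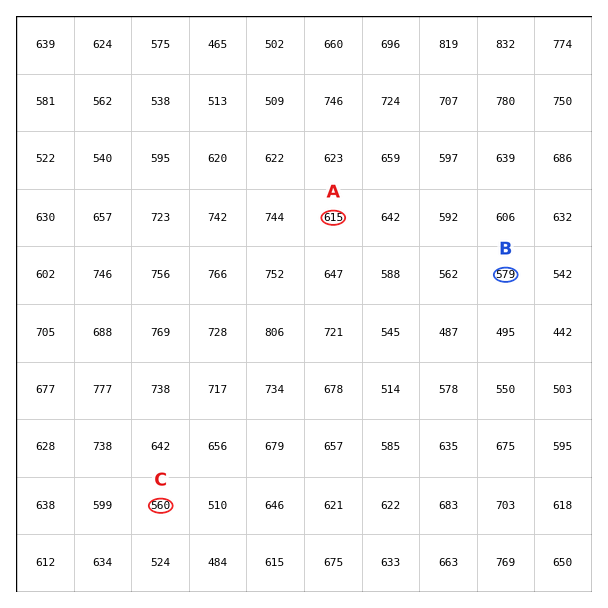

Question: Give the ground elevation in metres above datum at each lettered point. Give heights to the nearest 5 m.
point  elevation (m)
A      615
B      580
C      560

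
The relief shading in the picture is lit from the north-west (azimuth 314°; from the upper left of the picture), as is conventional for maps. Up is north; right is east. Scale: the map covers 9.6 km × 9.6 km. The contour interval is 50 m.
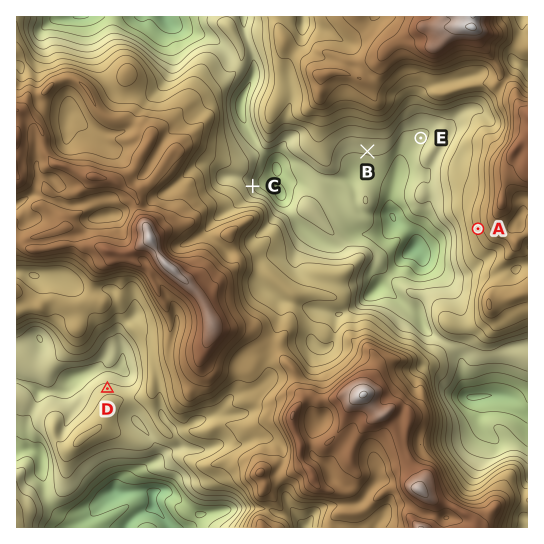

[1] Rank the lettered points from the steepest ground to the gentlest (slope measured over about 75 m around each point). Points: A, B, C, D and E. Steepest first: C A D B E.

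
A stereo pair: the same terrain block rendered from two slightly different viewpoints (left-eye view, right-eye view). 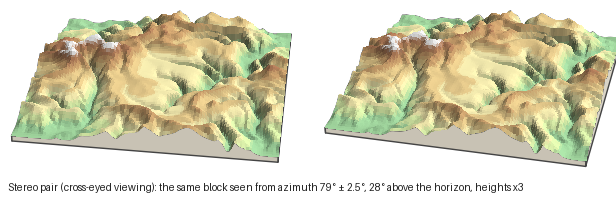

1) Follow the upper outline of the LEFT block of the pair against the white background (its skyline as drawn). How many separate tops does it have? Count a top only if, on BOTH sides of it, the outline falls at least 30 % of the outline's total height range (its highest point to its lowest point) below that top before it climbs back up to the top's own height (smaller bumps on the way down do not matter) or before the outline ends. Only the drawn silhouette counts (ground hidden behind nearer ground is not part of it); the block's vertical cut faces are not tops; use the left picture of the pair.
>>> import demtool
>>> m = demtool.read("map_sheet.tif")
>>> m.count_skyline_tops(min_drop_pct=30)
0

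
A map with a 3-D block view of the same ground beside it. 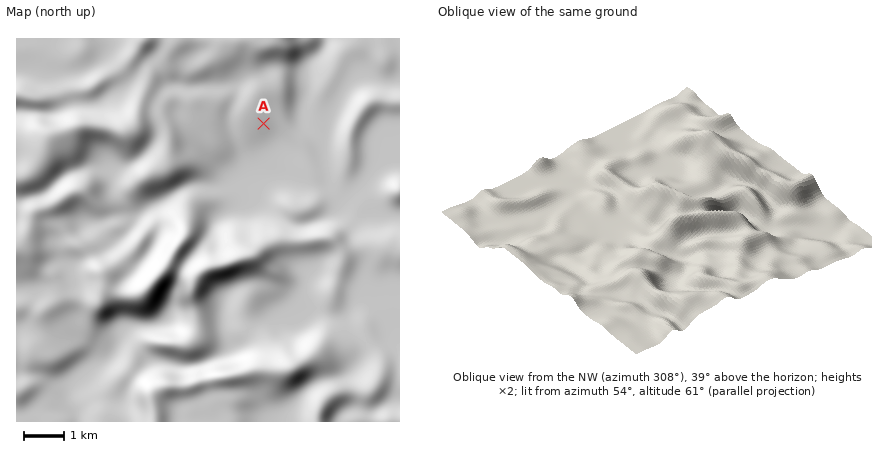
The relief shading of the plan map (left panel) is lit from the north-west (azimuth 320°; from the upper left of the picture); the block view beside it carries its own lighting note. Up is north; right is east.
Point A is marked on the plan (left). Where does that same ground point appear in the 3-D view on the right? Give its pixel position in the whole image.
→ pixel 565 238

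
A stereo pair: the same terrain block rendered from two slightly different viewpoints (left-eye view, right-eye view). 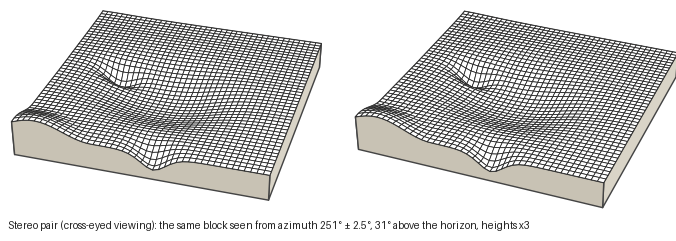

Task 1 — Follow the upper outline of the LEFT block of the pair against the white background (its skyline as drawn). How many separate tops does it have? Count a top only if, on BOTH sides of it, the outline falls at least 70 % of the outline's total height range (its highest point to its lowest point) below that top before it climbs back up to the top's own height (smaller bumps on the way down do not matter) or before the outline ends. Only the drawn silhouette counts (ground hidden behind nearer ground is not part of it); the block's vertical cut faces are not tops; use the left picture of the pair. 0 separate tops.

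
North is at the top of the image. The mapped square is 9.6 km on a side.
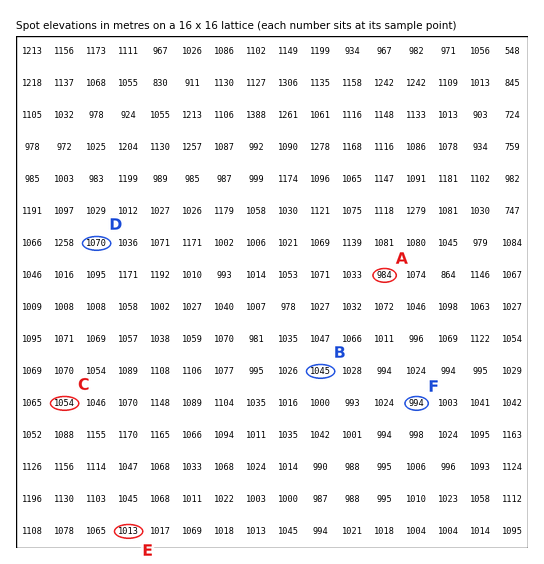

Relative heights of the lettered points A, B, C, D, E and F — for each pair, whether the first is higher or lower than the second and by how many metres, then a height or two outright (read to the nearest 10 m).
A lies lower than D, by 90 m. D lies higher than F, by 80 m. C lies higher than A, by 70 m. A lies lower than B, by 70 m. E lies lower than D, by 60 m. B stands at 1050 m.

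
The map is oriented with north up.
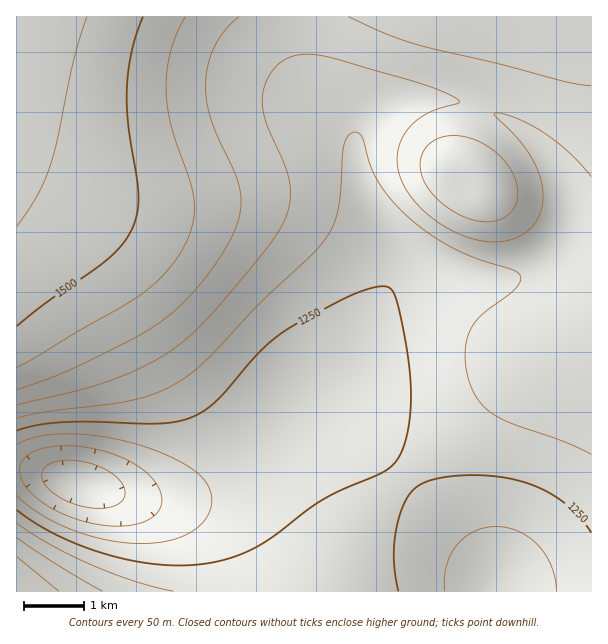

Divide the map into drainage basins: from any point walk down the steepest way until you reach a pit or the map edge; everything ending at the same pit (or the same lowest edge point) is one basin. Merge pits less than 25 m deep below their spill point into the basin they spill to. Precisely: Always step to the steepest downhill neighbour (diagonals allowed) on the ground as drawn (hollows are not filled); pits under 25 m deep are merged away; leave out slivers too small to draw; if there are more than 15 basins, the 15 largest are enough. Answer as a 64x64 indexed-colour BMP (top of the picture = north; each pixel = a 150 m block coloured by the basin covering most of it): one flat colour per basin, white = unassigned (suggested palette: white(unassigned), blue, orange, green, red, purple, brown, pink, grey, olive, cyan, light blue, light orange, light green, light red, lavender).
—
<image width="64" height="64" href="data:image/bmp;base64,Qk12CAAAAAAAAHYAAAAoAAAAQAAAAEAAAAABAAQAAAAAAAAIAAATCwAAEwsAABAAAAAAAAAA////ALR3HwAOf/8ALKAsACgn1gC9Z5QAS1aMAMJ34wB/f38AIr28AM++FwDox64AeLv/AIrfmACWmP8A1bDFABEREREREREREREREREREREREiIiIiIiIiIiIiIiIiIiERERERERERERERERERERERESIiIiIiIiIiIiIiIiIiIREREREREREREREREREREREREiIiIiIiIiIiIiIiIiIhERERERERERERERERERERERESIiIiIiIiIiIiIiIiIiEREREREREREREREREREREREREiIiIiIiIiIiIiIiIiIRERERERERERERERERERERERESIiIiIiIiIiIiIiIiIhEREREREREREREREREREREREREiIiIiIiIiIiIiIiIiERERERERERERERERERERERERESIiIiIiIiIiIiIiIiIREREREREREREREREREREREREREiIiIiIiIiIiIiIiIhERERERERERERERERERERERERERIiIiIiIiIiIiIiIiERERERERERERERERERERERERERESIiIiIiIiIiIiIiIREREREREREREREREREREREREREREiIiIiIiIiIiIiIhERERERERERERERERERERERERERERIiIiIiIiIiIiIiERERERERERERERERERERERERERERESIiIiIiIiIiIiIREREREREREREREREREREREREREREREiIiIiIiIiIiIhERERERERERERERERERERERERERERERIiIiIiIiIiIiERERERERERERERERERERERERERERERESIiIiIiIiIiIREREREREREREREREREREREREREREREREiIiIiIiIiIhERERERERERERERERERERERERERERERERIiIiIiIiIiERERERERERERERERERERERERERERERERERIiIiIiIiIRERERERERERERERERERERERERERERERERESIiIiIiIhEREREREREREREREREREREREREREREREREREiIiIiIiERERERERERERERERERERERERERERERERERERIiIiIiIRERERERERERERERERERERERERERERERERERESIiIiIhEREREREREREREREREREREREREREREREREREREiIiIiEREREREREREREREREREREREREREREREREREREREiIiIRERERERERERERERERERERERERERERERERERERERESIhERERERERERERERERERERERERERERERERERERERERERERERERERERERERERERERERERERERERERERERERERERERERERERERERERERERERERERERERERERERERERERERERERERERERERERERERERERERERERERERERERERERERERERERERERERERERERERERERERERERERERERERERERERERERERERERERERERERERERERERERERERERERERERERERERERERERERERERERERERERERERERERERERERERERERERERERERERERERERERERERERERERERERERERERERERERERERERERERERERERERERERERERERERERERERERERERERERERERERERERERERERERERERERERERERERERERERERERERERERERERERERERERERERERERERERERERERERERERERERERERERERERERERERERERERERERERERERERERERERERERERERERERERERERERERERERERERERERERERERERERERERERERERERERERERERERERERERERERERERERERERERERERERERERERERERERERERERERERERERERERERERERERERERERERERERERERERERERERERERERERERERERERERERERERERERERERERERERERERERERERERERERERERERERERERERERERERERERERERERERERERERERERERERERERERERERERERERERERERERERERERERERERERERERERERERERERERERERERERERERERERERERERERERERERERERERERERERERERERERERERERERERERERERERERERERERERERERERERERERERERERERERERERERERERERERERERERERERERERERERERERERERERERERERERERERERERERERERERERERERERERERERERERERERERERERERERERERERERERERERERERERERERERERERERERERERERERERERERERERERERERERERERERERERERERERERERERERERERERERERERERERERERERERERERERERERERERERERERERERERERERERERERERERERERERERERERERERERERERERERERERERERERERERERERERERERERERERERERERERERERERERERERERERERERERERERERERERERERERERERERERERERERERERERERERERERERERERERERERERERERERERERERERERERERERERERERERERERERERERERERERERERERERERERERERERERERERERERERERERERERERERERERERERERERERERERERERERERERERERERERERERERERERERERERERERERERERERERERERERERERERERERERERERERERERERERERERERERERERERERERERERERERERERERERERERERERERERERERERERERERERERERERERERERERER"/>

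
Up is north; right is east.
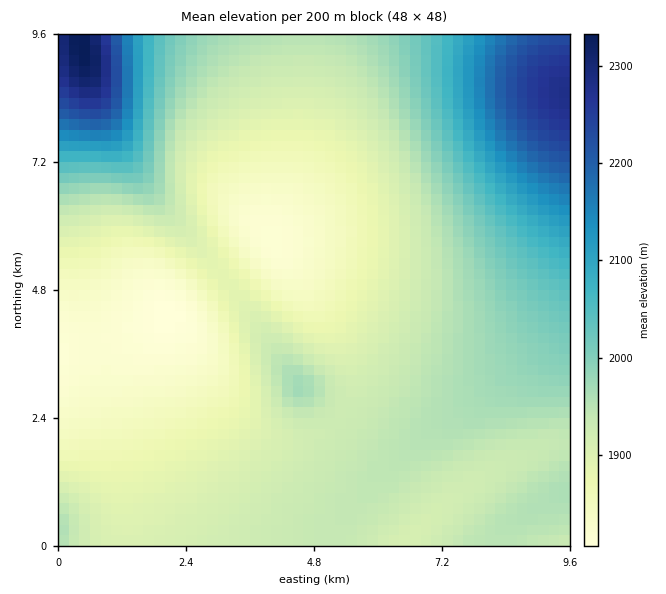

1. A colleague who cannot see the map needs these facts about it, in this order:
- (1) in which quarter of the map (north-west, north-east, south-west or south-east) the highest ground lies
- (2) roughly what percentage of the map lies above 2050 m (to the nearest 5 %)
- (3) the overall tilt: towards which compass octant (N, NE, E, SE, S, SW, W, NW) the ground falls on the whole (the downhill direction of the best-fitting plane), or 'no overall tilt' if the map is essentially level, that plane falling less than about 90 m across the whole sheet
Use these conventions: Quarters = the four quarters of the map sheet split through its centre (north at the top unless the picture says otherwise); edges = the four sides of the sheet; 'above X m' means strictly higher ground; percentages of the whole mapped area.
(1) Look to the north-west quarter for the highest ground.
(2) Ground above 2050 m makes up about 15 % of the sheet.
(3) On the whole the ground falls towards the south-west.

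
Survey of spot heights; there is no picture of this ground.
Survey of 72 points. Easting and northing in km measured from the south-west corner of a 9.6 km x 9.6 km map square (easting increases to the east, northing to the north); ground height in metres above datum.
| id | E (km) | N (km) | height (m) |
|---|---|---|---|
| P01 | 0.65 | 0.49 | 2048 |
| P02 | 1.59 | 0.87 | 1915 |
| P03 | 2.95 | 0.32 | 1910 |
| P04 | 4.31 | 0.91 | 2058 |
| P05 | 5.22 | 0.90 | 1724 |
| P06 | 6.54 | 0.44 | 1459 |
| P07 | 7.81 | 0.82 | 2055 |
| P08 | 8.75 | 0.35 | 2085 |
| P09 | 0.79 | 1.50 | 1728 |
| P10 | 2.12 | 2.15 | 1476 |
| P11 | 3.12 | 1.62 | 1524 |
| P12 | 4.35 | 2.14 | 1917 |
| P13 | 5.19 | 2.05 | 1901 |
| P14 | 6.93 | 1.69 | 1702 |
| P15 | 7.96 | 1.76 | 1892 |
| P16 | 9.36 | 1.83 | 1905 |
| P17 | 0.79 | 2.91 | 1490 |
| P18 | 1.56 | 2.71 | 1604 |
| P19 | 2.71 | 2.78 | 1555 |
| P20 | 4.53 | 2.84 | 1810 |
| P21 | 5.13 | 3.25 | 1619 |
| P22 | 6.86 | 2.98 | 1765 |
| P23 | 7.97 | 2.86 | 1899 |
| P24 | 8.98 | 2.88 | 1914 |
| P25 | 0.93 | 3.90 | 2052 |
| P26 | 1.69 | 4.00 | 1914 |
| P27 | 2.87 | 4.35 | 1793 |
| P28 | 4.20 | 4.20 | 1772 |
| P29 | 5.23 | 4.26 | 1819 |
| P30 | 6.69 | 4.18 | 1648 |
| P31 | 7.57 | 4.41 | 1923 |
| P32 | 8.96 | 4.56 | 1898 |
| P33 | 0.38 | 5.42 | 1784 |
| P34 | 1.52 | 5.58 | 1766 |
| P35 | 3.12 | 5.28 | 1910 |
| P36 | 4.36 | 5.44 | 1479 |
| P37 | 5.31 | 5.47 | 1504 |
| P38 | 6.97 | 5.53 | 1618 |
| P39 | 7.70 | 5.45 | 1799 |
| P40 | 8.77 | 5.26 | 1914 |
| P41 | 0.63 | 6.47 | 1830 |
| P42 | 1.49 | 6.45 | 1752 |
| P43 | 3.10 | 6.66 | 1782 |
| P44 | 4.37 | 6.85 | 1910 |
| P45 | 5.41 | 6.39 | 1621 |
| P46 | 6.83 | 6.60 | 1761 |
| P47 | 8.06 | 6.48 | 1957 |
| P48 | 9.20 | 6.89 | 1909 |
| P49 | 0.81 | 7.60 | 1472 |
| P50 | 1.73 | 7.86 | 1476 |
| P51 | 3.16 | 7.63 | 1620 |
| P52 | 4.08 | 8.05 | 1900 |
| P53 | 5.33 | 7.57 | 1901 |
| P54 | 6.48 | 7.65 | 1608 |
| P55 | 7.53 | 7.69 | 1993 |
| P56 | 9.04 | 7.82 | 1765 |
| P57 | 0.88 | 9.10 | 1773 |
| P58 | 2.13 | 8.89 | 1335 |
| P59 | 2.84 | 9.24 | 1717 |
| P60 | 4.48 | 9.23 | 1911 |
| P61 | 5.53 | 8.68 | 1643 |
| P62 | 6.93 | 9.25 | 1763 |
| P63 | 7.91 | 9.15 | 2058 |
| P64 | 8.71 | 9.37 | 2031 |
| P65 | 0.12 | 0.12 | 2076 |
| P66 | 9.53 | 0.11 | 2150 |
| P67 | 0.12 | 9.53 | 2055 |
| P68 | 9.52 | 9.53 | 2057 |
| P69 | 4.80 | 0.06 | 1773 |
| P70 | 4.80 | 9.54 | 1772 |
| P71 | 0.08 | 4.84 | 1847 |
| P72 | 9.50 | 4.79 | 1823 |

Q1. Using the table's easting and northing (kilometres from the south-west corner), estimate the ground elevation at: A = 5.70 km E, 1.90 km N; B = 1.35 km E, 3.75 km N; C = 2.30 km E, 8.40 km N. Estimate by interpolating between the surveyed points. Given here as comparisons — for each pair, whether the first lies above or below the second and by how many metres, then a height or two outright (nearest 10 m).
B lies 530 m above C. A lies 380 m above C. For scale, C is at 1390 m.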